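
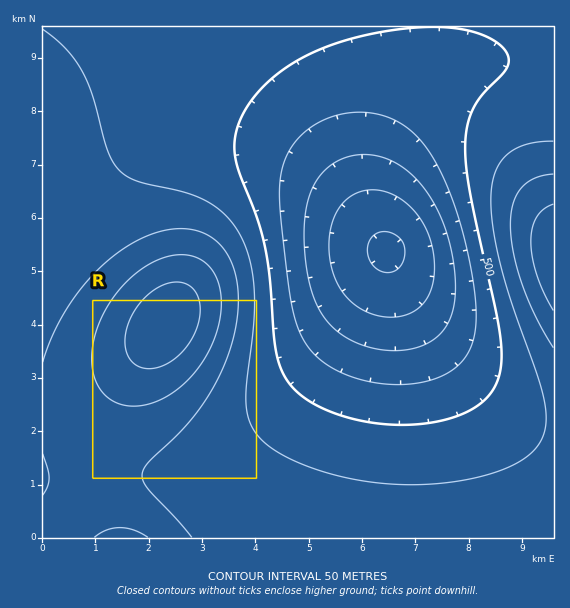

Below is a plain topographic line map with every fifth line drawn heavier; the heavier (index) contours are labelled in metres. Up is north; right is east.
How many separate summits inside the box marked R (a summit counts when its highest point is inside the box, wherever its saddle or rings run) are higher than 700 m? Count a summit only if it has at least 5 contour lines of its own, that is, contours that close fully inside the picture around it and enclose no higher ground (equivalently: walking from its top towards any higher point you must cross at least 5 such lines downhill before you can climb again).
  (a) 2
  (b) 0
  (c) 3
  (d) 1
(b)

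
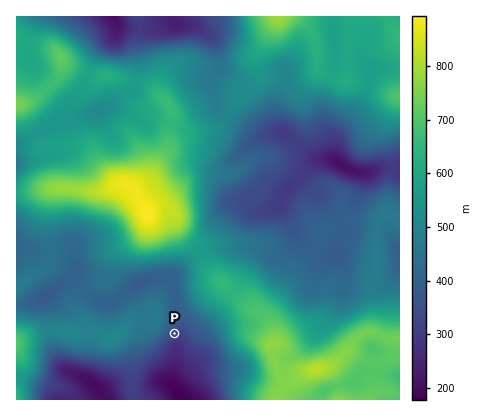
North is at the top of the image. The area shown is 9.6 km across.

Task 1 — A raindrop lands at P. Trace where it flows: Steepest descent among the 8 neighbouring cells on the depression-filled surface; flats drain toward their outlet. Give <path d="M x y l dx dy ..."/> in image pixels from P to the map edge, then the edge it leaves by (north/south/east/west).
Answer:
<path d="M174 334l2 2 0 28-2 10 0 12 8 14"/>
exit: south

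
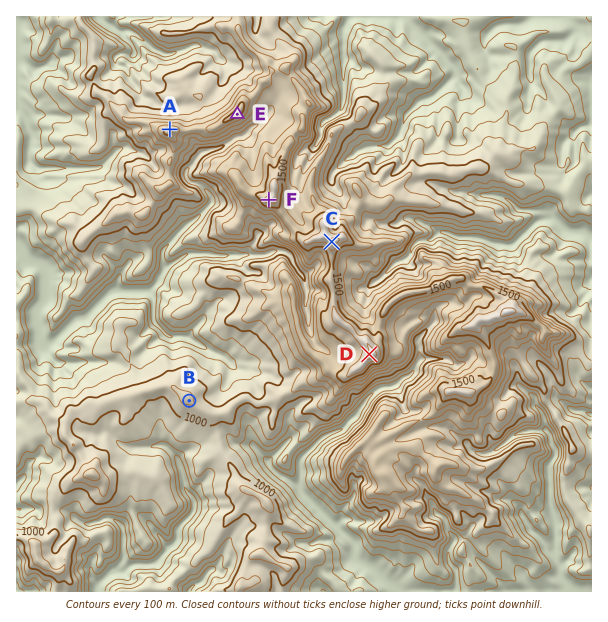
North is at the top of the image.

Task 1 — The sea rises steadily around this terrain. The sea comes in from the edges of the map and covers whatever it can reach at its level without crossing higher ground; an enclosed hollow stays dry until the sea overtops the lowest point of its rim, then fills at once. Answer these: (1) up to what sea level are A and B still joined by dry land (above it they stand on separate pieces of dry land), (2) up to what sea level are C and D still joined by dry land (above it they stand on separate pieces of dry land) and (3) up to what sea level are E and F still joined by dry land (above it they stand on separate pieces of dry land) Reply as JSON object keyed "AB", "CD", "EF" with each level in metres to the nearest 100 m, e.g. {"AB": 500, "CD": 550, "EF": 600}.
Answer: {"AB": 1000, "CD": 1500, "EF": 1300}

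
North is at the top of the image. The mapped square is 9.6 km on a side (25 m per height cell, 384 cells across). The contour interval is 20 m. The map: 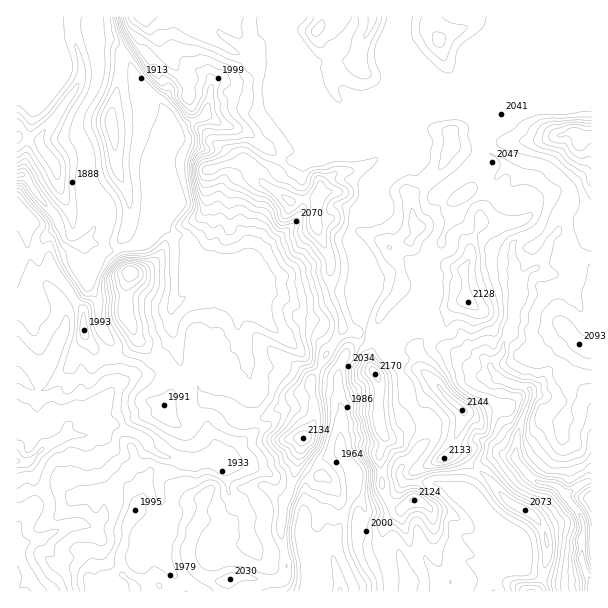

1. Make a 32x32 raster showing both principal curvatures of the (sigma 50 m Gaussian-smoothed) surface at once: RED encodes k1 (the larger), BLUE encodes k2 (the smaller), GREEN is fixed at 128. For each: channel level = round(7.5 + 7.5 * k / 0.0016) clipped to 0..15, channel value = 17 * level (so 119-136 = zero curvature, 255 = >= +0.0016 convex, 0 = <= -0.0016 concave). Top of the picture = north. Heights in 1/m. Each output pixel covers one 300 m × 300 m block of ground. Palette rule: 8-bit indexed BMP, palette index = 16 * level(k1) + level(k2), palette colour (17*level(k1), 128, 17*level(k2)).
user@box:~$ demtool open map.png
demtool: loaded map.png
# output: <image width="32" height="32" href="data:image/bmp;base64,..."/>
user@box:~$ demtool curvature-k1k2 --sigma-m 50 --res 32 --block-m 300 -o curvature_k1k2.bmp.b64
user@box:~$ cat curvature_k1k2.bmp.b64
<image width="32" height="32" href="data:image/bmp;base64,Qk02CAAAAAAAADYEAAAoAAAAIAAAACAAAAABAAgAAAAAAAAEAAATCwAAEwsAAAABAAAAAAAAAIAAABGAAAAigAAAM4AAAESAAABVgAAAZoAAAHeAAACIgAAAmYAAAKqAAAC7gAAAzIAAAN2AAADugAAA/4AAAACAEQARgBEAIoARADOAEQBEgBEAVYARAGaAEQB3gBEAiIARAJmAEQCqgBEAu4ARAMyAEQDdgBEA7oARAP+AEQAAgCIAEYAiACKAIgAzgCIARIAiAFWAIgBmgCIAd4AiAIiAIgCZgCIAqoAiALuAIgDMgCIA3YAiAO6AIgD/gCIAAIAzABGAMwAigDMAM4AzAESAMwBVgDMAZoAzAHeAMwCIgDMAmYAzAKqAMwC7gDMAzIAzAN2AMwDugDMA/4AzAACARAARgEQAIoBEADOARABEgEQAVYBEAGaARAB3gEQAiIBEAJmARACqgEQAu4BEAMyARADdgEQA7oBEAP+ARAAAgFUAEYBVACKAVQAzgFUARIBVAFWAVQBmgFUAd4BVAIiAVQCZgFUAqoBVALuAVQDMgFUA3YBVAO6AVQD/gFUAAIBmABGAZgAigGYAM4BmAESAZgBVgGYAZoBmAHeAZgCIgGYAmYBmAKqAZgC7gGYAzIBmAN2AZgDugGYA/4BmAACAdwARgHcAIoB3ADOAdwBEgHcAVYB3AGaAdwB3gHcAiIB3AJmAdwCqgHcAu4B3AMyAdwDdgHcA7oB3AP+AdwAAgIgAEYCIACKAiAAzgIgARICIAFWAiABmgIgAd4CIAIiAiACZgIgAqoCIALuAiADMgIgA3YCIAO6AiAD/gIgAAICZABGAmQAigJkAM4CZAESAmQBVgJkAZoCZAHeAmQCIgJkAmYCZAKqAmQC7gJkAzICZAN2AmQDugJkA/4CZAACAqgARgKoAIoCqADOAqgBEgKoAVYCqAGaAqgB3gKoAiICqAJmAqgCqgKoAu4CqAMyAqgDdgKoA7oCqAP+AqgAAgLsAEYC7ACKAuwAzgLsARIC7AFWAuwBmgLsAd4C7AIiAuwCZgLsAqoC7ALuAuwDMgLsA3YC7AO6AuwD/gLsAAIDMABGAzAAigMwAM4DMAESAzABVgMwAZoDMAHeAzACIgMwAmYDMAKqAzAC7gMwAzIDMAN2AzADugMwA/4DMAACA3QARgN0AIoDdADOA3QBEgN0AVYDdAGaA3QB3gN0AiIDdAJmA3QCqgN0Au4DdAMyA3QDdgN0A7oDdAP+A3QAAgO4AEYDuACKA7gAzgO4ARIDuAFWA7gBmgO4Ad4DuAIiA7gCZgO4AqoDuALuA7gDMgO4A3YDuAO6A7gD/gO4AAID/ABGA/wAigP8AM4D/AESA/wBVgP8AZoD/AHeA/wCIgP8AmYD/AKqA/wC7gP8AzID/AN2A/wDugP8A/4D/AJaGdaeol7eml4Wlx6bG1bSGpYV1x4WnhpiHhcXl5ZaxhaiWpoa2dYaFx4aFlXSl1IaFhae3haaWd4eGhXT3paCEpaiYhrWWd4XHdneHdtWihoWml6eklKaGhod3dPimsJamg4WFpqeGdqemhoaG94CXhbWkxcWC1oSXhnSE98eghnanhpaFyJaGhraWhYbmoYaGs4HV99T3tYWD5vi3tMCXhqiol4anloamyaS2prbjhbeTofax5ZF0dObWhbOQ5KaWmId2l4enpZamg4WVg/WjuIRw9ZDhgYPF54WAsseSoZOoh4eGtpSThIR1dnWE96GDgeX2gqP558WDgKaXqKWnpYOVhZWzc5eohoaFo/f5+oCCpPfHg4Tmo5SQtpe4lIeHhoaXhLaouJeFl7i1gqX3koHH54WFZNbXpMTAqJiVh5eWhnWFqKiYhqenhnWmlfeBgsfWdJWl98Wl6aC1l4anpqeWl3SFhpeGh4eHdpW2+HGjtfdylvhydISQkKWXhpWFppanhnWWp5WHh4aGhrTzoqH5w5PXpYSWgci4lpeHhZeEtsaTx7aFloiXhZi3caX3cON0lraEhYWktJeHh7eWl3P2kZP3hoSol5iFtoOFpqTWpYaGlqaVpraAp5eohpeYhPaQ2Nd2dJeHh4Z1lqeVtqWF13Z3labIyZGXmJeFh4ek45DGxYWEhYeHd4d2dnbXdYelx4Z1uLeXg5WXhpeXlveBkPn7toKnhod3d3WFl+iFd3W3hoW3p4aEpZaGh5a2tIWEwOTzopeGhnZ2hZWF94R2ppWWlabXhYSnlZeGp7SilYW1knLDlZanhnWEt8a1dKa4tqZ0lsWGgqWlhpin95CnhoXHhpPnt5aFdOWQ+LeThnaVyJWFp6e3tqSWh/iA1ZZ2dMeGdmD2lnWFtfX1k5OGdqaVhpalhneXlJeW0JP4dIW2toaGgPeFptfmhNbXxHWWuKaFhqeGh5aFdqaAt9iEhOiGdoaw/Nant5Z0s8TGpoaFdreGhpeFhnaFpbTnloVz93aHhoHBxcmDlZd2hnWFp4d2l6iWlZemlpW31eaEhJXohoeGcviEgaW3hoeHh4eGl5anuIWXl6bo9/ekg/aCptiGh3HzkKWnuIZ3h4eHd3d3hoWVhoeGlZOCg4Z11cRy53aCofmhp4endneHl4aGh4d3h4eHd4eHd4eGd4d09oHWctO0x5OEhrd2d4aXhriWh3eGl4d3h3eHh4eHd3XWg8aQ57eFhZa2uIZ3hZanpnZ3hreGd3eHh3eHh4eHhcZ1keSmhoa3t5amhoW3hoXHdYaWyYZ2h3eHh4eHd3eWloWh+reWp4eHl4aHlcaXhceVhaeWlqeGh4eHh4c="/>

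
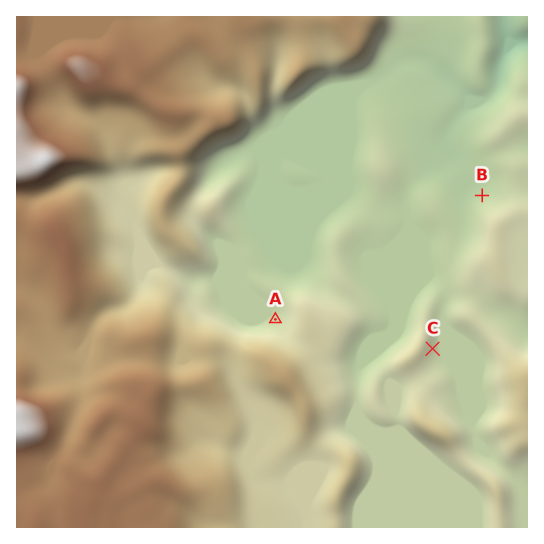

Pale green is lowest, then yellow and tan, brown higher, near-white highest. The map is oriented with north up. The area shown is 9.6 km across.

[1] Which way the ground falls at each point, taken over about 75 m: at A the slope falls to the NW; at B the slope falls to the NW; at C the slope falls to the E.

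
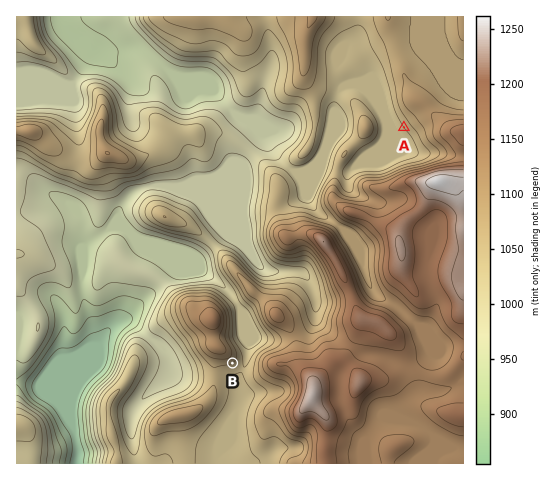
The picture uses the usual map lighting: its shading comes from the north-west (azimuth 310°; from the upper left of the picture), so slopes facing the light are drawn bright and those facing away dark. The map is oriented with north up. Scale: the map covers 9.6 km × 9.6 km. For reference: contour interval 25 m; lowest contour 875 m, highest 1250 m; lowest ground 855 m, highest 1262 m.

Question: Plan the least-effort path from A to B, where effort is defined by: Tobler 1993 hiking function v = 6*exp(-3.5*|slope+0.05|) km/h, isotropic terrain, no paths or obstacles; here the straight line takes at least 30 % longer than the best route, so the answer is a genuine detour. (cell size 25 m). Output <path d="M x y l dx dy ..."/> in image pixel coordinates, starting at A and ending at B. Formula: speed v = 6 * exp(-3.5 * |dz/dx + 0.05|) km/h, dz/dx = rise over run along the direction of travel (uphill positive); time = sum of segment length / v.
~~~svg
<path d="M404 127l-1 2-46 23-14 14-9 5-15 15-4 2-16 8-6 6-14 7-10 11-6 11 0 15 11 24 0 6-3 7-9 9-5 9 0 27-2 4-11 21-9 9-3 1"/>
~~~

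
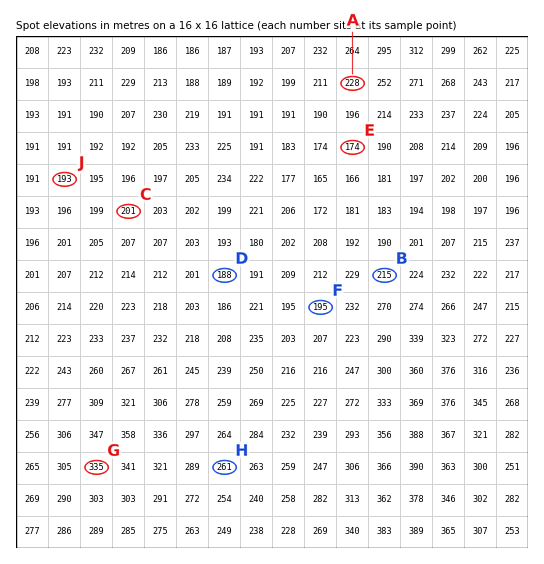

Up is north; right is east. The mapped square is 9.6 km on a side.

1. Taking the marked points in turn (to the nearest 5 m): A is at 230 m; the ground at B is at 215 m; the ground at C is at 200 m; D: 190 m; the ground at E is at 175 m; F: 195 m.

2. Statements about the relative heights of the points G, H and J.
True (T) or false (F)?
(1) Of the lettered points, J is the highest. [F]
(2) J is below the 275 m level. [T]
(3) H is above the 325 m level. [F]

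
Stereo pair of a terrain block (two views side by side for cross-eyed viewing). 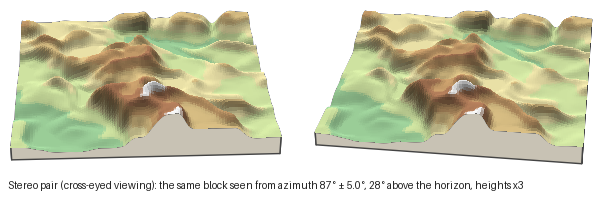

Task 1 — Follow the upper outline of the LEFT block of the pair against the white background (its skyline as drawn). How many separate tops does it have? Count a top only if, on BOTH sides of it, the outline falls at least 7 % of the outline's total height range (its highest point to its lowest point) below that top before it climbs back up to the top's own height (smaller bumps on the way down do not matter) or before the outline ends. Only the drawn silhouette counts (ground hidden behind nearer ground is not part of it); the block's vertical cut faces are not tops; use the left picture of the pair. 2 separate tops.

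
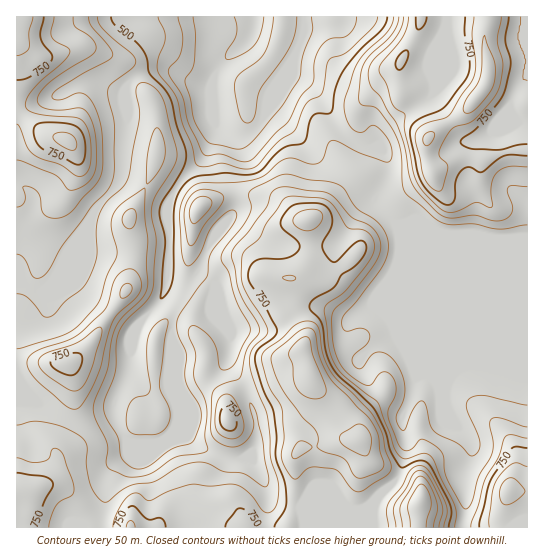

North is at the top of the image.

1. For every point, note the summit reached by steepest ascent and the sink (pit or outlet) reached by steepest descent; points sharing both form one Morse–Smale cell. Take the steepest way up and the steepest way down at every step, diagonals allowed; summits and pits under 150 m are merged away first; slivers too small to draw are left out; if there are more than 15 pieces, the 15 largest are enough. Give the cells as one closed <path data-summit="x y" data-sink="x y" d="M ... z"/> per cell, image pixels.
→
<path data-summit="421 499" data-sink="254 17" d="M339 16l-84 0-6 22-7 9-21 16-11 24-5 0-35-18-7-1-20 4-8 4-7 7-3 6 3 29-5 31 0 21-4 13-20 22-12 21-16 20-12 27-14 16-8 2-12-7-9 1 1 243 250-1 0-38-14-28-6-4 5-4 4-12-1-27-12-29-15-20 3-30-18-41 2-9-18-14 14-29 18-23 10 2 28 19 24 7 30 1 10-3 8-5-4 11 0 14 2 5 10 10 24 17 8-4 16-22 5-20-1-21-24-28 0-4 9-15 4-13 0-8-5-12-6-3-11 0-8-3-12-8-11-14-18-29-12-12-8-4-6 0-14 20 24-56 3-14 33-2 3-4z"/><path data-summit="310 377" data-sink="254 17" d="M233 219l-4 0-14 16-18 38 18 12-2 9 18 41-3 30 15 20 12 29 1 27-4 12-5 4 6 4 14 28 0 38 106 1 2-27 20-19 8-17 4-20-4-16 0-14 2-5-23-14-9-9-14-25 12-14 25-13 0-66-17 24-8 4-24-17-10-10-2-5 0-14 3-10-17 7-36-3-23-8z"/><path data-summit="486 83" data-sink="254 17" d="M527 16l-186 0-4 9-32 2-4 14-20 49 10-13 6 0 8 4 12 12 18 29 11 14 12 8 8 3 11 0 6 3 5 12 0 8-4 13-9 15 0 4 20 22 15-3 35 14 30 0 12 4 40-2z"/><path data-summit="17 17" data-sink="254 17" d="M254 16l-238 1 1 267 8 0 12 7 8-2 14-16 12-27 16-20 12-21 20-22 4-13 0-21 5-31 0-16-3-8 3-11 7-7 8-4 20-4 7 1 35 18 5 0 11-24 21-16 7-9 4-9z"/><path data-summit="509 490" data-sink="254 17" d="M410 221l-14 4 4 13 0 13-4 14 0 17 40 96 9 28 10 17 13 14 4 8-1 12-8 16 0 13 2 8 0 20-2 13 64 1 1-290-41 1-12-4-30 0z"/><path data-summit="421 499" data-sink="254 17" d="M397 283l-1 52-25 13-12 14 14 25 9 9 23 14-2 5 0 14 4 16-4 20-8 17-20 19-2 26 89 1 3-14-2-41 8-16 1-12-4-8-13-14-10-17-9-28z"/>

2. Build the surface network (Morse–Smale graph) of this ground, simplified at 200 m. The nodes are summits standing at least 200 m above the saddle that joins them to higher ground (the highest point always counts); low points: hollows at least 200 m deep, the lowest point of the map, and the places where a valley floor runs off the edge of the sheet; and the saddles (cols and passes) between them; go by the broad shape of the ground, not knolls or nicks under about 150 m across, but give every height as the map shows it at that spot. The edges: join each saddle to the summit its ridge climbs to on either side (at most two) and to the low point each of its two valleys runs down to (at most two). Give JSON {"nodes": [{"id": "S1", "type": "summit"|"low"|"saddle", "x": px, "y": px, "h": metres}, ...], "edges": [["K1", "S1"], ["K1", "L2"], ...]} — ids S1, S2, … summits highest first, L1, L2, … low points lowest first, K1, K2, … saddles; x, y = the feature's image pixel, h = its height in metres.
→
{"nodes": [
{"id": "S1", "type": "summit", "x": 421, "y": 501, "h": 997},
{"id": "S2", "type": "summit", "x": 486, "y": 82, "h": 878},
{"id": "S3", "type": "summit", "x": 19, "y": 18, "h": 815},
{"id": "L1", "type": "low", "x": 254, "y": 17, "h": 279},
{"id": "K1", "type": "saddle", "x": 389, "y": 215, "h": 580},
{"id": "K2", "type": "saddle", "x": 106, "y": 197, "h": 548}],
"edges": [["K1", "S1"], ["K1", "S2"], ["K1", "L1"], ["K2", "S1"], ["K2", "S3"], ["K2", "L1"]]}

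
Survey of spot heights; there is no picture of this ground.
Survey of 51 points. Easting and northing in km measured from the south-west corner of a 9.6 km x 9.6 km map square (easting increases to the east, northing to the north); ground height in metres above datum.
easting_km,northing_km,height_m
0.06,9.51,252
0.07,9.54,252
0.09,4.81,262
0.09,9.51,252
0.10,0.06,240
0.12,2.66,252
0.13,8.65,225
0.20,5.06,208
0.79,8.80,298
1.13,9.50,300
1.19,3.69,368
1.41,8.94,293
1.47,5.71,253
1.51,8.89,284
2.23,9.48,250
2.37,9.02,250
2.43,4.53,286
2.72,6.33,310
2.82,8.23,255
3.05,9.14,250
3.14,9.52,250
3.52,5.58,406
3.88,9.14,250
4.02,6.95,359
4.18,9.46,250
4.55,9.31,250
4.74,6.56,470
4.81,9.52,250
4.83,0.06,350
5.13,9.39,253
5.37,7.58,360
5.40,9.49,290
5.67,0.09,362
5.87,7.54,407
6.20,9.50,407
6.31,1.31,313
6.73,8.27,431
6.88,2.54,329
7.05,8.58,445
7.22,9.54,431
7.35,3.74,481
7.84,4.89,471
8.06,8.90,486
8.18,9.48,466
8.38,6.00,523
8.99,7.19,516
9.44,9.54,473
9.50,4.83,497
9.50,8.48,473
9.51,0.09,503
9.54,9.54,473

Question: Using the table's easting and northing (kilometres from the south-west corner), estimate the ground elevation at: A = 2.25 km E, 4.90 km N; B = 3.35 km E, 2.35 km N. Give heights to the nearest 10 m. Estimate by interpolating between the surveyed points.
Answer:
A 250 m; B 310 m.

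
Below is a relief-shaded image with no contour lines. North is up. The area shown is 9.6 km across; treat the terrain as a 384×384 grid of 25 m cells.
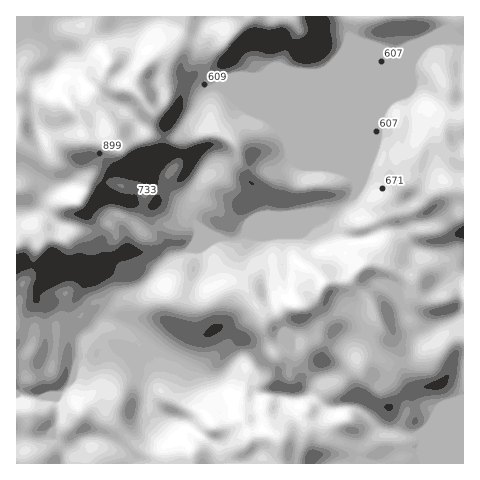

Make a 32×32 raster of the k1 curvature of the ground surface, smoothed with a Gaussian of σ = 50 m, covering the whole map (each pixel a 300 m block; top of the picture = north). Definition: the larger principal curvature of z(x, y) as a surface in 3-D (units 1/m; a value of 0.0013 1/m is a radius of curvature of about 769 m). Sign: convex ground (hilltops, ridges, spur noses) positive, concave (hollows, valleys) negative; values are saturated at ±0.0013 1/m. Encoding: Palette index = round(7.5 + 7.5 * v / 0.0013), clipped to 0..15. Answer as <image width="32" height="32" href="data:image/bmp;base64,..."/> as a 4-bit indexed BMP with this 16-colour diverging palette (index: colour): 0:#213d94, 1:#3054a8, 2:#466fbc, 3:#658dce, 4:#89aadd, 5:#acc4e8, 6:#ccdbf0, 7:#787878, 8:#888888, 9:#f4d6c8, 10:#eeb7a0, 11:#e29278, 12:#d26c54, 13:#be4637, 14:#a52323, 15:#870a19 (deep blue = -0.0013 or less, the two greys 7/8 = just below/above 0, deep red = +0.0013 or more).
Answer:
<image width="32" height="32" href="data:image/bmp;base64,Qk12AgAAAAAAAHYAAAAoAAAAIAAAACAAAAABAAQAAAAAAAACAAATCwAAEwsAABAAAAAAAAAAlD0hAKhUMAC8b0YAzo1lAN2qiQDoxKwA8NvMAHh4eACIiIgAyNb0AKC37gB4kuIAVGzSADdGvgAjI6UAGQqHAKqYmpiKu+qZp7q3eIiIiIh5h5mJyIrbidrcupiKqYh4iYupnIeHferM3Km7yHiYiMy525t4d72buoi4jaipuHeJiLqcmL2oeamHqZp7yod4m5l4moiod2e7q5erzZqYqZqpiIiIiHh3qdyGecmJq7iamXmIiHd4hmr5maq4iZrImoiJiIiIiYduuIyoiKuYu5mIeIiIiKp4rpdsmInod4ioeIeIiau7qq27rKmMt4iHmYiHiJvMu7q8nu+Hnpic7Jt3iHeIqneruYef29mIupmMd5lomImHmoiXr//4rtp2ranamZd5iKhnmcmG79l5ie3vuZy6iYeIeIiGh4qoeHmqqrm+mKuYiYeIeHiomKu7eYjOyHq4iKl3iId5q6mWfYiv+0ePl4mZh4iHeXmom5uoeM+rvXZ5mYjMzMp3q5rLiId9iMl6iZrNyYmYh5qYqImpiq6oWZd76Hd4iIiaqJm7m83P/M7Yf8mHd4eHiqmo13nKq4zKvv2piHiIh4uKuMeK2Ml86HiYeIiIiIibiqqZvsmXn+t2mHeIiIiIiXmou7ysnPucZoh3iIiIiId3ypdobMrImneHiIiIiIiHeciJd2r7rpqZqIh4mYiIiImoeIeKymq7mexYaPyYh4iImIiKqYd3momvyrv+p4iYiIiIiHmHd3i3aP7u+ImszMuZ"/>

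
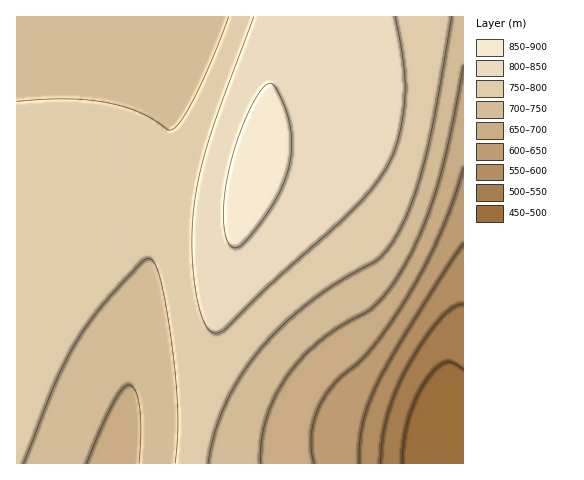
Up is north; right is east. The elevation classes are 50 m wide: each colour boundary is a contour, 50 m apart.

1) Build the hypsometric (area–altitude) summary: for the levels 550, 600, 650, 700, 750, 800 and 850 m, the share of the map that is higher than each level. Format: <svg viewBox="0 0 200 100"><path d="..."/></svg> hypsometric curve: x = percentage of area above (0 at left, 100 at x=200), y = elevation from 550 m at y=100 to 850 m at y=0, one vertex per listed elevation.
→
<svg viewBox="0 0 200 100"><path d="M191 100l-5-17-9-16-14-17-51-17-67-16-38-17"/></svg>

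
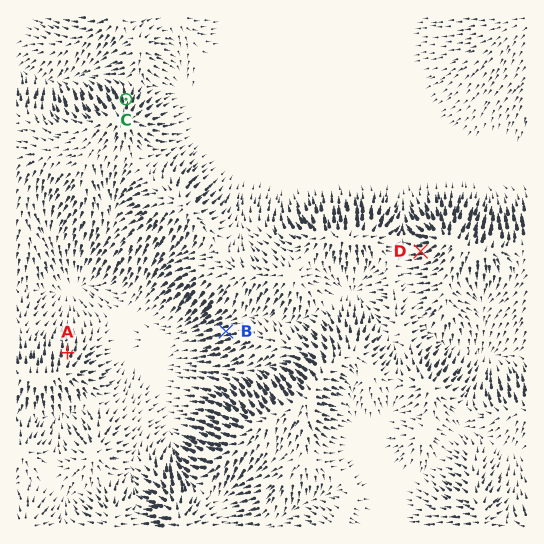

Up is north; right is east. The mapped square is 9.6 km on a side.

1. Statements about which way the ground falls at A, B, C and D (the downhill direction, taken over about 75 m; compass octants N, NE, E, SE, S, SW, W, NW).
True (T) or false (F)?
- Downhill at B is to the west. T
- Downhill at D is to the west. T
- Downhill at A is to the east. F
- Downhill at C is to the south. F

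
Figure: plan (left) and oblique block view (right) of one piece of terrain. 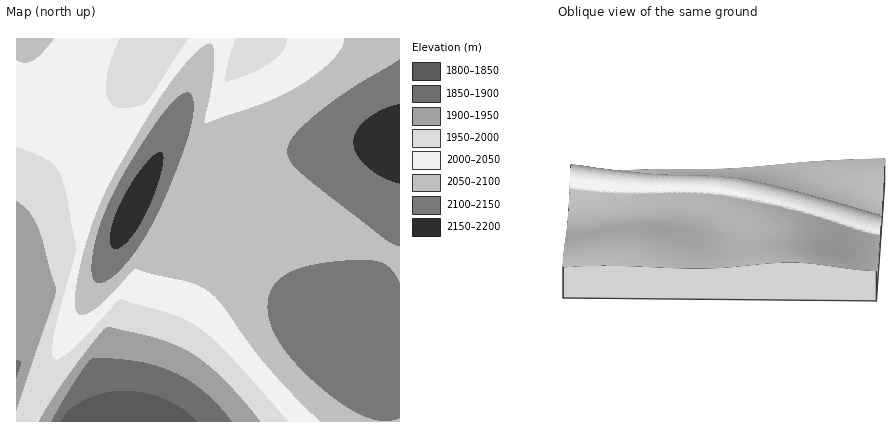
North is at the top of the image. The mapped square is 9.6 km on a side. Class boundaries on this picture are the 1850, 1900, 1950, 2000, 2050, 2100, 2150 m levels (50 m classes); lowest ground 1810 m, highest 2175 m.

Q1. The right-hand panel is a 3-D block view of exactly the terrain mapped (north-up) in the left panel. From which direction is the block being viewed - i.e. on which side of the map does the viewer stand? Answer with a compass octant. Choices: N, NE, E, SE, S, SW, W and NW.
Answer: E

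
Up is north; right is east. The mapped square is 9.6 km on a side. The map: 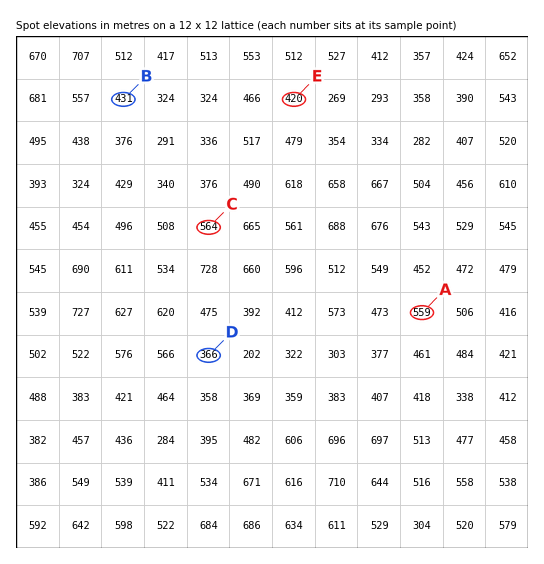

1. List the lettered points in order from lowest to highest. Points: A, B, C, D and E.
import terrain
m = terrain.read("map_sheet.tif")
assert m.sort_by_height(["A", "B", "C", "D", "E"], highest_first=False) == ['D', 'E', 'B', 'A', 'C']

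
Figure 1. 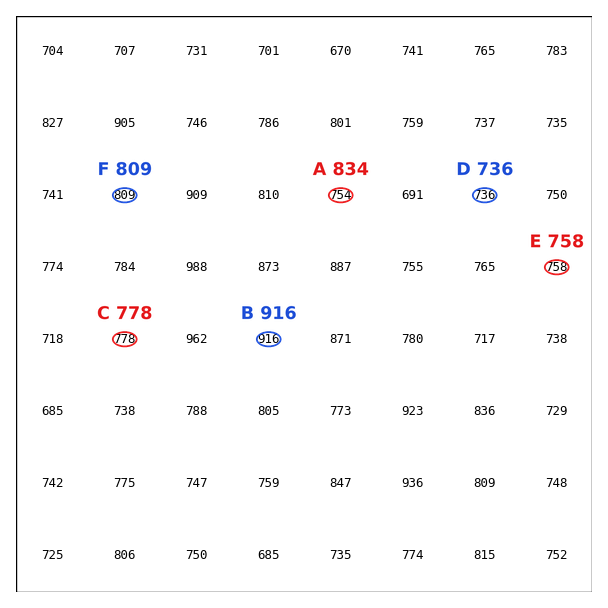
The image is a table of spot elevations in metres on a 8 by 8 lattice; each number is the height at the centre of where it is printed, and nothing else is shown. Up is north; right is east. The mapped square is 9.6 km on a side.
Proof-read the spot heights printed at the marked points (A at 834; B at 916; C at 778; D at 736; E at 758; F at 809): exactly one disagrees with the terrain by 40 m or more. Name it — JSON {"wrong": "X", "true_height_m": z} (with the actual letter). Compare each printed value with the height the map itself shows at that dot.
{"wrong": "A", "true_height_m": 754}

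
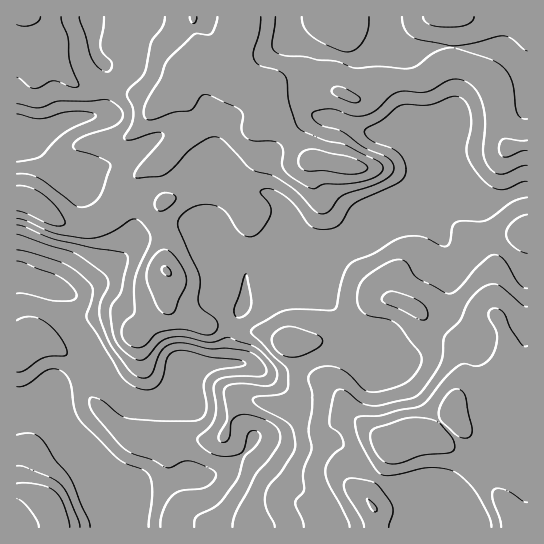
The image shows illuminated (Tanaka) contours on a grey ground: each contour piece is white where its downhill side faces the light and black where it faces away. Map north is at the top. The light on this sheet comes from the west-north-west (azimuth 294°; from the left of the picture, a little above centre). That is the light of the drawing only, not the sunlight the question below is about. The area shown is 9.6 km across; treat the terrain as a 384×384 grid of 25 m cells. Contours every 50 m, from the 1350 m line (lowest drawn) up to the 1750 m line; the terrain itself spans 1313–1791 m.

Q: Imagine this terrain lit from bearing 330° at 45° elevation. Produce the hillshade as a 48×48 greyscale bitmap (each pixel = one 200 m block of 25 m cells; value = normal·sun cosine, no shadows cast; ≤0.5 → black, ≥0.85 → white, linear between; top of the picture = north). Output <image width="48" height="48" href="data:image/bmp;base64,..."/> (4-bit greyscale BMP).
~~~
<image width="48" height="48" href="data:image/bmp;base64,Qk32BAAAAAAAAHYAAAAoAAAAMAAAADAAAAABAAQAAAAAAIAEAAATCwAAEwsAABAAAAAAAAAAAAAAABEREQAiIiIAMzMzAERERABVVVUAZmZmAHd3dwCIiIgAmZmZAKqqqgC7u7sAzMzMAN3d3QDu7u4A////AJmIh3iJmsy6q7u6qYiaqpiHVXmZmZmaqZmId4iZmszLu8zLqZmaqpiIdnmZmZmaqpmpd4mZmrzMzM3cuqqqqYiZiImZmYibuqvLh4mZiau7vM3dzLuqmZu6iIiJiIirurzLqImYiJmaqrzd3cy6mrzKdVZnd3iaqcu7qYmYZnd3iHis3dzLu7u5UyNEVomZmbqpmZmHVFZ2ZlV73d3Mu7qXZUNEV4mZmaqZmZh3d3d3eGRYvMzLq6mZl2ZmeIiZmaqZmYd4mqqqq7hWmrqqqZmrypiIiIiJmbqpmHeKvMzM3utlVniruYrO7cupmIiZmaqpmYiau8zMzdt0RFeby5re//7KmIiZmZmZqpqqqZmqu8uHeaqqvLvO///sqYiZmWeJqqqphlaJq7zLzdy6q8u83u/+ypiJmTRomqqpZDR5rO/+7+y6q7qqvM3v7KqZmTM1eZqoZDNom9/+7Kqru7qZqrze7Lu5mWQ0aJmHZDJGd4mZl1Z5qqqpmaq83Lu6mZhleJl2UxACIRIiNVVXiZqqmZmau7u6qaqYiYiIdSAAAAJEWKmIiJmamYiJq6qqmaqqmIibuWIANESKrN27qpmIiIiJq6mZmaqqmZqsy5ZVeYec3d3Lu6l1VniJq6qZmbu6q8zMyph2iZiLzMy7u6mGZomZvLu6msy6q83dyph1aId5qqqqqqqqmaqqvNzLqrupmJvNy5hlV4d4qqqqqrzMuqu7vd3Kqph3d3ib3bl2aIh4qqqqqrzdypqqvN3KmWZVVmd5ztuYiZiImqqZmrze7Kmaq8y6mERERFZ4re65mZiHeJmZmavN3bqaqru6h0MhESNGit25mZmHZ4mYiJqrzMqqqqu6hzIAEjI0aKqZmZmHZniHZ3iau7uqqqu7qhEjaJdUV4d3iJiYdniHVWeZqqqqqrvM3SRom8yXZ4dUZ4iZl3iHVEZ4mqqqqqu83omqqry5eJl1VniZmYd2ZDNFeJmaqqqavLu6qqu6iJqYd4iYiHVWZSAANXiZmZmHidy6qpq7qHiJmZmHZVVVVCAAAmiZmZhkRe26mZmryoZniZiHZnd2VWZUNGiZmZh0It3KiIiIrLllZ4iIiZu6mru7qIiZmZmXQ8zMuYiHebyWVniHZ5vMzczNy5mZmru6h5q83cy7hnq4ZWiHZXm83cuqqpmZmry7u3Z5zd7uyEWJdmial3iru6hmeJmZmru6u0Q0aJq8y3RHiHiaqXeJiHUyNnd4iaupmTMzMzV4q7hmeHd4mYeIZVVDI1VWeJqYiGVUQ0V5q8uod3d3iXaJl4mXQ0QzVomYiIdmZ4ib3cuqmIiJqpd6u7u6h3dkRXiYiId3eJmazduaqqqZq7mJu7u7uqqoZoqpmXh3iJmZq8ypqrqYm8upqqmqqqq7qaqpmYh3d4mZmry5mqqXeaqpmZiZmZmqqqqZmYiId4mZmry6maqmRomZiIeImZh3d3iJmYeIiImZmru6mZq4VYmZmIeImZhlRFZ4mXZniJmZqqu6mZq5VXmZmYiImZhkREVomQ=="/>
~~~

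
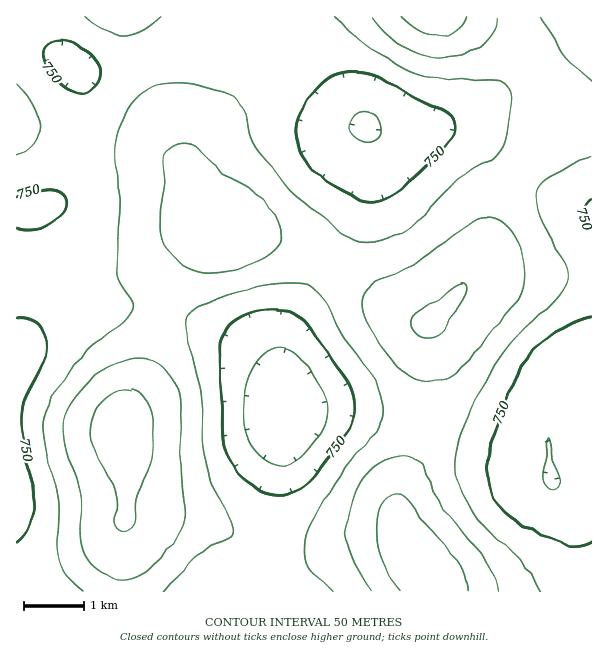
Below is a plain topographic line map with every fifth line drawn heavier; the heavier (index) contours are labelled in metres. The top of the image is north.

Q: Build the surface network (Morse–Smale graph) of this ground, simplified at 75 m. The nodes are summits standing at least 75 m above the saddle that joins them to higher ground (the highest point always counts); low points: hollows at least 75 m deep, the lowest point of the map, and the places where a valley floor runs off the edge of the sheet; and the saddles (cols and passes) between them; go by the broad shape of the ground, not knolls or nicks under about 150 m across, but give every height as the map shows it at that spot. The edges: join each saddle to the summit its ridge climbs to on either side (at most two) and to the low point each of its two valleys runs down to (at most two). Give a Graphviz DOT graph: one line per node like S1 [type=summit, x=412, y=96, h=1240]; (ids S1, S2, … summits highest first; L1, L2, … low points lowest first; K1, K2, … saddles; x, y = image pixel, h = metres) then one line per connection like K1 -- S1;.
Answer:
graph terrain {
  S1 [type=summit, x=425, y=572, h=935];
  S2 [type=summit, x=434, y=17, h=926];
  S3 [type=summit, x=123, y=429, h=923];
  S4 [type=summit, x=215, y=224, h=895];
  L1 [type=low, x=282, y=413, h=666];
  L2 [type=low, x=365, y=126, h=696];
  L3 [type=low, x=551, y=477, h=699];
  K1 [type=saddle, x=426, y=417, h=830];
  K2 [type=saddle, x=330, y=264, h=816];
  K3 [type=saddle, x=515, y=171, h=810];
  K4 [type=saddle, x=168, y=309, h=806];
  K5 [type=saddle, x=269, y=555, h=790];
  K1 -- S1;
  K1 -- L1;
  K1 -- L3;
  K2 -- S1;
  K2 -- S4;
  K2 -- L1;
  K2 -- L2;
  K3 -- S1;
  K3 -- S2;
  K3 -- L2;
  K3 -- L3;
  K4 -- S3;
  K4 -- S4;
  K4 -- L1;
  K4 -- L2;
  K5 -- S1;
  K5 -- S3;
  K5 -- L1;
}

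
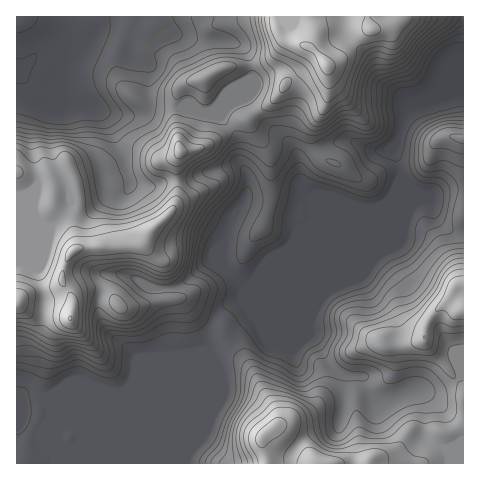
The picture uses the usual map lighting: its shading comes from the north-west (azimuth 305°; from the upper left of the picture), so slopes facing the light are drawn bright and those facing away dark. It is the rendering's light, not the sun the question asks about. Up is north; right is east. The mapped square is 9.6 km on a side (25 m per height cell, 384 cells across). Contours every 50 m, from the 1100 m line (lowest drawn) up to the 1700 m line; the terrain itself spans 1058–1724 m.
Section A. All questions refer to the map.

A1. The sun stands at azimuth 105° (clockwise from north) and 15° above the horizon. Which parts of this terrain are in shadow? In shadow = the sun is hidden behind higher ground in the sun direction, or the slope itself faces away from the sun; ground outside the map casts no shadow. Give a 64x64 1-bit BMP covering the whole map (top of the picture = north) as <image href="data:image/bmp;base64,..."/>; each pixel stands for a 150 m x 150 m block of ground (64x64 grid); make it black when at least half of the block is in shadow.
<image width="64" height="64" href="data:image/bmp;base64,Qk0+AgAAAAAAAD4AAAAoAAAAQAAAAEAAAAABAAEAAAAAAAACAAATCwAAEwsAAAIAAAAAAAAA////AAAAAAAAAAB54AAAAAAAAP/AAAAAAAAAf8ADAAAAAAD/wAMAAAAAAf/AAwQAAAAB/+AABgAAAAP/8AAGAAAAAf/4AAAAAAAB//gAAAAAAAB/8AAAAgAAAD/gAAAAAAAAH8BgAAAAAAAPwOAAAAAAAAeA4AAAAAAAAQDgAAAAAAAAAe4AAAAAAAAA/wAAAAAAAAD/gAAAAAAAAP/AAAAAAAAA/4BABgAAAAB+GMAOAAAAAH4Z4AwAAAAAPh/wAAAAAAAfH/gAAAAAAAI/+AAAAAAAAP/8HAAAAAAAf/wcAAAAAAB//hwAAAAAAD/+DgAAAAAAP/4OAAAAAAAP+A8AAAAAAAHwAgAAAAAAAIAAAAAAAAAAgAAAAAAAAACEAAH4AAAAAA4AAfwAAAAAHgAB/AAAAAAeAAD8AAAAAB4AABwAAAAABAAAAAAAAAAAAAAAAAAAAIAAAOAAAAABwAAA8AAAAAPAAAH2AAAAB+AAAf4AAAAH4AAA/gAAAAfgAAP+AAAAA/gAD/4AAAAD/AAP/AAAYAP8AAAMAABgAAAAAAwAMAAAAAAADAA4AAAAAAAcADgAAAAAAD4APCAAAAAAP4A4YAAAAAA/4ABgAAAAAB/4MAAAAAAAAGDwAAAAAAAAA/gAAAAAAAAD+AAAAAAAAAf4AAAAAAAAB/AAAAAAAAAP8AAAAA=="/>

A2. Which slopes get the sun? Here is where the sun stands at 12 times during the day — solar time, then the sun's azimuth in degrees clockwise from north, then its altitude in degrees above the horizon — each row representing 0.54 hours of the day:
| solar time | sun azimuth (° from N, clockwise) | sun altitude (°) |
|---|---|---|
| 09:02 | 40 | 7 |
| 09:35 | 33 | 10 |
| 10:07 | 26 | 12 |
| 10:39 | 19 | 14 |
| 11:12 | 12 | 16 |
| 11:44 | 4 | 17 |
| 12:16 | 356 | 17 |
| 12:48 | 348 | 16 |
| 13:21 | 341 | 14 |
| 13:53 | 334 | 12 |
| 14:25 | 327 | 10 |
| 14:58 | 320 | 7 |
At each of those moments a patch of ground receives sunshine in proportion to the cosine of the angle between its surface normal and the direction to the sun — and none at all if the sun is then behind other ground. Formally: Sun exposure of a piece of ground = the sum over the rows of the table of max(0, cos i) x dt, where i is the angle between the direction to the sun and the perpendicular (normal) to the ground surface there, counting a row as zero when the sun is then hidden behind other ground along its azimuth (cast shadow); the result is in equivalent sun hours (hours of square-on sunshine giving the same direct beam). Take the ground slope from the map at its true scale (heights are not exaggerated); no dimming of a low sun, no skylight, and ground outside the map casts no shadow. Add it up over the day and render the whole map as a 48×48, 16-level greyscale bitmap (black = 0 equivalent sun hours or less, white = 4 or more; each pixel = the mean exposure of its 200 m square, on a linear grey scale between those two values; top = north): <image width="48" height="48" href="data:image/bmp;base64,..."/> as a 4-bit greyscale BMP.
<image width="48" height="48" href="data:image/bmp;base64,Qk32BAAAAAAAAHYAAAAoAAAAMAAAADAAAAABAAQAAAAAAIAEAAATCwAAEwsAABAAAAAAAAAAAAAAABEREQAiIiIAMzMzAERERABVVVUAZmZmAHd3dwCIiIgAmZmZAKqqqgC7u7sAzMzMAN3d3QDu7u4A////AGZmVVVVVVVVVVeIZDNVVmZ6qHdlZmdmVXdlVVVVVVVVVVerdCJENHnP/by5h3d2VYZVVVVVVVVVVVV5dUVEM1m83bztp2ZkRWZVVlVVVVVVVVVXh3l1REd3iau7qGZmZUVVVVVVVFVVVVVXmqu4ZlZlZ5mJq6mal0REVVVERFVVVVVWm7u6qZl1Vndnm8updkRDM0NERFVVVVVVeaqb3uyGVmZWaJiHVUQyEBI0RFVVVVVVV3id//yYZmVERFVVViEQAAABJFVVVVVVVWi+7+y5dmVDIiIiNhAAAAAAE1REVVVVRXrd3LqHYyEBEAABRQAAAAAANTREVVVVRYzdyoZ3IAAAAAACVQAAAAADQRM0RVVURpvLqImmMQAAAAAEVQAAAAAlEAASMzRDRomGVXqoiFMkQyEkRAAAAAFSAAASIiIzVnhVVVZ4iHZ3d2VSEAASEBVAAAABERI1Z3ZVVVVVRYvKh3dBAAE0RFUwAAAAABI2d3VVVVVlV73tuZhBIRRVeGQxJEMhASM1d2VVVVVpq7u7q8t0VWVEV3U0Z5h1MzMzVlVVVVVZ3typq7y3VqhkNoZFiWIRNnZUVVVVVVVWnNypmJq5ZcunVohlUgAAAmmIdUVVVVVVVXmqmHiZl6h4dmMAAAAAAUiYZDRVVVVVVVaaqpiazFVXhBAAAAACMjVlQyNVVVVVVVVqzLmbzVVWdiEAAAE2dURERDIkVVVVVVVWm7qa3lVViph2ZVREVlQzREIRNVVVVVVVVomazVVVebu5h3YyNEMjRVQiRVVVVVVVVWaah1VVV4q7zbqEIiIiNGZVVVVVVVVVVWeZZFVURne97u7aQiISNFZlRFVVVVVVVWiHZVVVVmaKu7zMlkIQE0VlRFVERDNERFZmZ1VmZVZ3Z4mbunQQATRERERCEAADREREV0VWZVZmVWZXmZhkESMzQzIQAAEjRDEBNTRWZWdlVlMRNEVmVCIiIiEAADZkRBAAI2dnZXdlZlMQAAATVBEiIREBJGiGUyEAEomIZodmZlVVMAAAIQAiIRI1Znd4ZEMhIqqrq7qIhmeZZVMRAAEzMhIkVkI0VUQxEe7///y7p3m7ibymIAE0MQAAAAABRFZTI////+7tuqq6rLu6cxJDEAAAAAACNGm6q93cy8y6mZmJvbqYZDMQAREAAAJVVFnO/6mHd4h2VERWeHZVV3UQARMgABV2Q0abzXdmVVVDISRlVVQ0VXhRABNBAEZTIzRGeGZVVVQzJGh2UyIjRVWGESMyEkQhARI0RWZVVVVEaJmZhSEiJERXVDIiI0IAAAEzRGVVVVVWiamau6hiETQ1dTMiMzAAAAIzRFVVVWZmd3dnm93JZEMiMhI0UyAAABIiNFVVVWZ3ZlVWirve7adBAAFphkAAABEBI0RVVVVnZVVnmqmsynZSEjV4iEAAABAAASNFVVVWdlVVZ3ZVQzMzRndmdjEBIhAAACM0RERFZlVVVERDIjM0ZmZlVUVUQhAAAERFRERFZlZlVUVlVVRFVWZlVVZ2VDMyIg=="/>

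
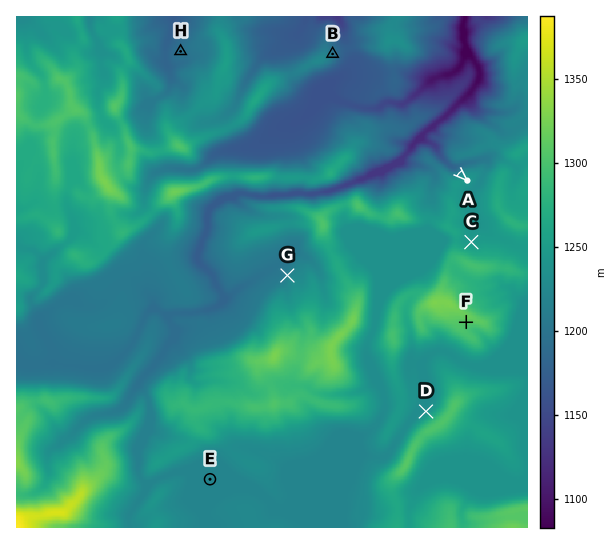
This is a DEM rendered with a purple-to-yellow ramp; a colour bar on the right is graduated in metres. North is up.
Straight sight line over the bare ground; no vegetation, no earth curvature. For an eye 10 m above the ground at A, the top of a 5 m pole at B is in view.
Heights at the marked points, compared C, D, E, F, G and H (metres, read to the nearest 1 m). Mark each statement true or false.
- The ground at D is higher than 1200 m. true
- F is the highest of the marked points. true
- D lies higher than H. true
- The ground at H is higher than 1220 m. false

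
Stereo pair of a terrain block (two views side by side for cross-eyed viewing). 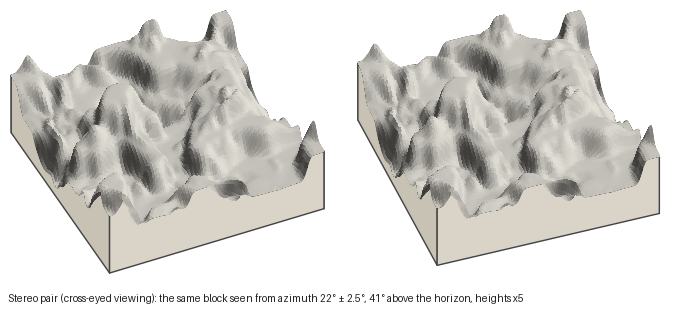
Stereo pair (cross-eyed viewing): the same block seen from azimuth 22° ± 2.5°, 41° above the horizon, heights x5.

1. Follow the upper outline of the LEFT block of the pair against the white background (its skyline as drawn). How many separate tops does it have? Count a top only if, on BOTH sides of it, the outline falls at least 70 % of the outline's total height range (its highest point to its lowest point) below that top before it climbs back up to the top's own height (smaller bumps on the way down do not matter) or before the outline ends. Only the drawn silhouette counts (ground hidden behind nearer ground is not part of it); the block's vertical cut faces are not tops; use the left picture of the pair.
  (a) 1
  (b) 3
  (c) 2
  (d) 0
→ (d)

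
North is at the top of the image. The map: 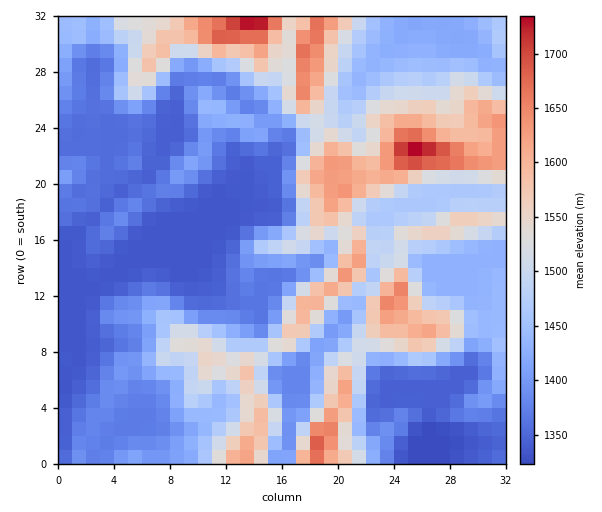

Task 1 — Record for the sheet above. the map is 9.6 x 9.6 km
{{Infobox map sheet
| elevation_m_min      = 1325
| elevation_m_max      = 1745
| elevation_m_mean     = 1450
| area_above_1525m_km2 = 22.2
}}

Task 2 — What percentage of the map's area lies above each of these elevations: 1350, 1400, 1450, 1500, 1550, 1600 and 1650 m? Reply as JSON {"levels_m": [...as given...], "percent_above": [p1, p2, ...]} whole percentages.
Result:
{"levels_m": [1350, 1400, 1450, 1500, 1550, 1600, 1650], "percent_above": [82, 59, 42, 29, 19, 10, 3]}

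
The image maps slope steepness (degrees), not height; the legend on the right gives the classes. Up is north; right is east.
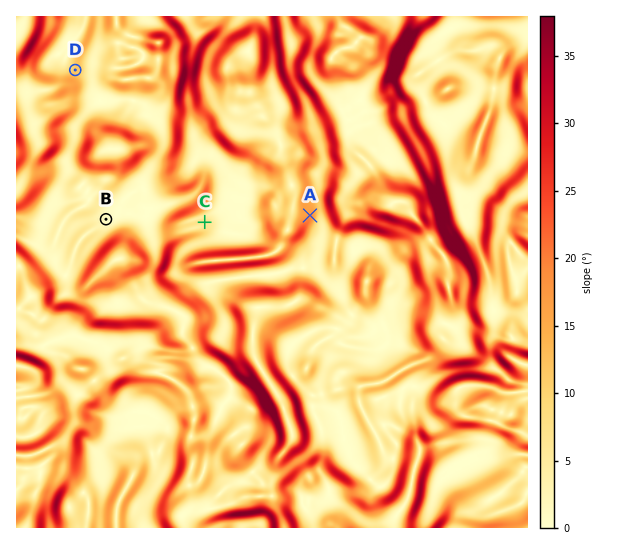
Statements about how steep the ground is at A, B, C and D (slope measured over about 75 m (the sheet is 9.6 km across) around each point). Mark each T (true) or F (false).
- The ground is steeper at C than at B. T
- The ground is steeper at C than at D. F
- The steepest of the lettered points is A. T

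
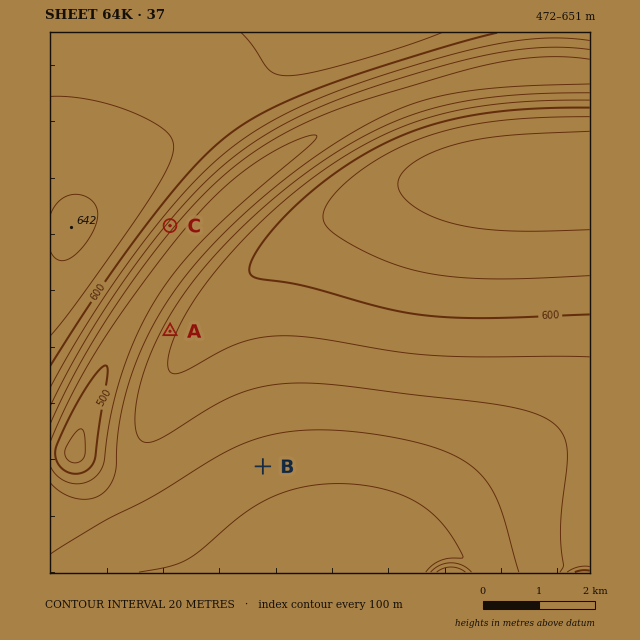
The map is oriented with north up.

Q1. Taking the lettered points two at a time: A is above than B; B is below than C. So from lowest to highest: B C A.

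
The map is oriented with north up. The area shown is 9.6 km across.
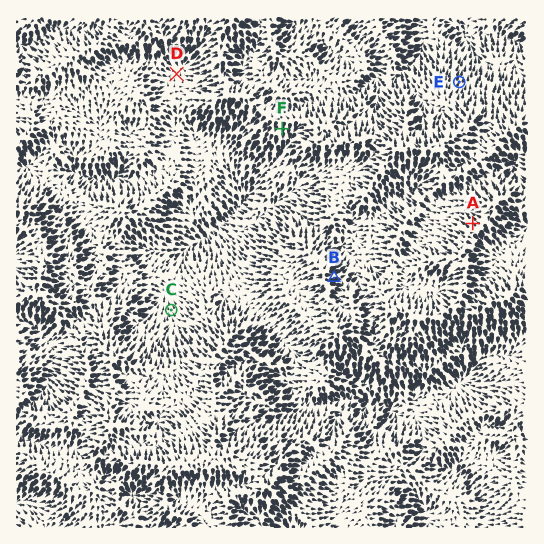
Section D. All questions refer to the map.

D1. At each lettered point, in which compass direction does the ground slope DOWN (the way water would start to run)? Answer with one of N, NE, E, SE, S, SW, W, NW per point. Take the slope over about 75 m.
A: NW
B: E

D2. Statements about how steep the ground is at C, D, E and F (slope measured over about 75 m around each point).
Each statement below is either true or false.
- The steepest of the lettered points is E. true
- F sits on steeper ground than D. true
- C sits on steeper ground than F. false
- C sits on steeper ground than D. true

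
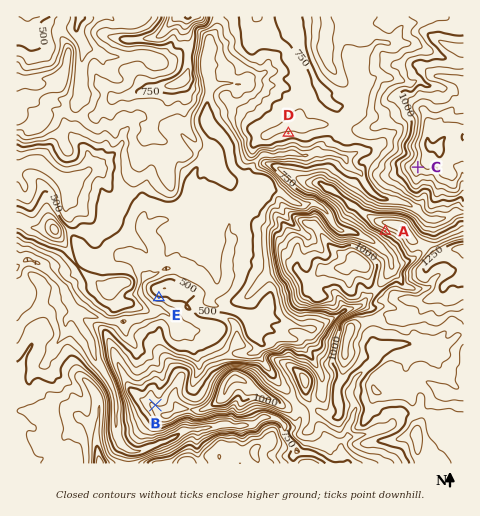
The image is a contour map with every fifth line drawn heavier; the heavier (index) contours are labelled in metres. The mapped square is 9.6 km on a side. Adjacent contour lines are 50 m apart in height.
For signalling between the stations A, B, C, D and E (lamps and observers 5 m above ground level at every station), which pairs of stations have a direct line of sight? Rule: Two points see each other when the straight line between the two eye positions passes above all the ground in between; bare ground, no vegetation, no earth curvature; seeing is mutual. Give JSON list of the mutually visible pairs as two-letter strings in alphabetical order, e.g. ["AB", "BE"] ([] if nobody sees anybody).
["BC", "BD", "BE", "CD"]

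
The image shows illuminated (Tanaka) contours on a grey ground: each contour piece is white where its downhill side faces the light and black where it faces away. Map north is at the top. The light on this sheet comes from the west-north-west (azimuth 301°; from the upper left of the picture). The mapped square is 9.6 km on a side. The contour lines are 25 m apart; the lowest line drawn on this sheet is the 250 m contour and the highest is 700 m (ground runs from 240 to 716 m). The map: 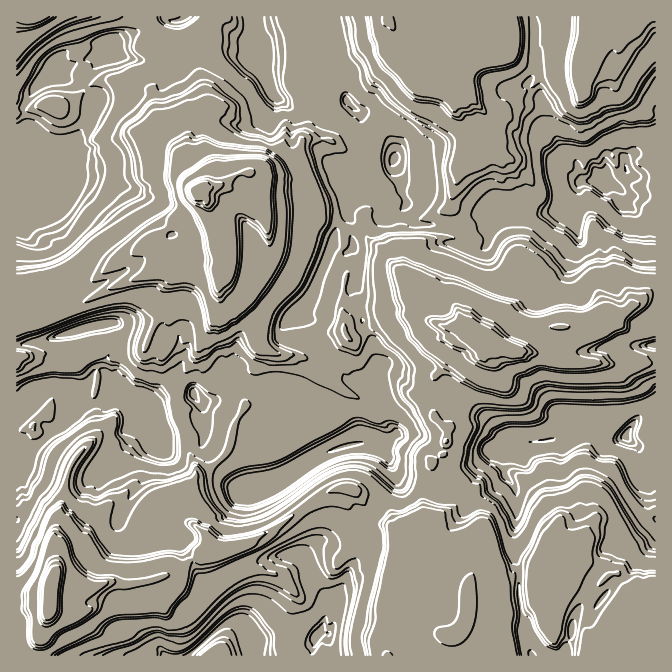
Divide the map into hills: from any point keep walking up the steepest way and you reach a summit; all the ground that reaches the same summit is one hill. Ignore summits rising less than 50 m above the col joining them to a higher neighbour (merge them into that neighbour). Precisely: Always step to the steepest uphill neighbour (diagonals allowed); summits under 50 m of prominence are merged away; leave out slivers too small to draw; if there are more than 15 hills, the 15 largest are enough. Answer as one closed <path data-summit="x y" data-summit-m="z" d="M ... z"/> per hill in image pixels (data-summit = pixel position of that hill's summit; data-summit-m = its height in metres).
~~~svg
<path data-summit="50 598" data-summit-m="716" d="M108 324l-16 2-24 7-2 2 2 15-9 17 0 13-2 3-20 3-13 17-8 4 0 248 173 1 31-28 9-5 10-2 10 11-1 15 4 9 78 0-2-19-7-5 5-18 18-30 5-14 10-16 7-7 3-23 12-12 3-14 12-15 0-8-10-22-6-5-10-5-12 0-16 5-13-26-7-8-24-10-16-23-5 0-10 5-15-2-20 2-5 2-12 11-11 4-4 0-6-9-5 2-15-2-10 4-17 16-10 0-4-11-5-4-20 5-2-2 2-27-4-3 0-5 4-10 6-9 0-10z"/><path data-summit="199 190" data-summit-m="715" d="M252 16l-67 0-2 2 1 5 7 10-7 12-14 14-8-1-30 1-24-8-9 7-9 13-14 7 7 4 11 15 2 6-10 24-12 13 0 12-19 16-21 10-18 12 0 153 19 0 57-17 16-2 6 14 0 10-6 9-4 10 0 5 4 3-2 27 2 2 20-5 5 4 4 11 10 0 17-16 10-4 6 2 14-2 6 9 4 0 11-4 12-11 5-2 8-2 27 2 10-5 5 0 16 23 24 10 7 8 13 26 16-5 20 1 16-9-8-18 2-10-2-5-12-13-14 0-6-3-15-16 2-5-13-11-16-5-15-10-10-1-3-3 0-10 2-5 22-20 5-8 21-57 14-20 0-25 8-7-2-6 7-15 7-9 11-1-9-1-6-6-5-18 2-15-13-9-11 10-13 3-7-5-25-3-19-15-12-25-2-16-5-1-6-4 1-10 7-7z"/><path data-summit="497 342" data-summit-m="638" d="M394 161l-3 11-9 9-12 7-8 0-8-4-6 6 0 25 3 5 2 30 5 10-2 28 5 15 2 24 10 15 1 13 5 10-3 5 2 10-4 10 14 15-2 12 2 6 6 9 0 3-10 8-13 0 9 5 6 5 8 17 8 9 30 10 22 2 14-8 26-32 4 0 14-8 43-4 16-12 6-13 22 0 6-3 12 0 15 15 7-8 17-10-1-214-25 2-15-10-8-2-5-5-7 0-15 4-11 19-5 6-9 3-10 0-13-7-14 4-14 0-6 1-13 15-17 5-8 0-15-5-28 0-11-17 0-7-5-10 0-12z"/><path data-summit="387 17" data-summit-m="589" d="M532 16l-203 1 2 15 8 11 2 12 10 12 0 13-5 20 9 9 19 5 9 6 11 30 0 15 7 13 0 12 5 10 0 7 11 17 28 0 15 5 8 0 17-5 13-15 6-1 14 0 14-4 13 7 10 0 9-3 5-6 10-19 7-3-7-5-1-10-17-15-5-10-12-10 0-20-3-12-13-13 8-13 0-9-3-6 1-35z"/><path data-summit="622 627" data-summit-m="562" d="M590 414l-13 0-6 13-16 12-43 4-8 7 0 25 9 8 5 17-5 47 1 11 5 10 0 36 7 23 2 20 4 9 123 0 1-139-7-12-1-22-10-13 1-20-14-14-8 3-13-3-10-9-1-10z"/><path data-summit="457 630" data-summit-m="591" d="M507 446l-9 5-4 0-13 14-5 10-9 9-13 7-12 0-28-7-12-5-8-7 2 11-12 15-3 14-12 12-3 23-7 7-10 16-5 14-18 30-5 18 7 5 4 19 199-1-12-51 0-36-5-10-1-11 5-47-5-17-9-8 0-25z"/><path data-summit="612 17" data-summit-m="558" d="M655 16l-122 1 1 5-1 35 3 6 0 9-8 13 13 13 3 12 0 20 12 10 5 10 17 15 1 10 8 6 15-2 5 5 8 2 13-14-4-12 5-4 5-3 11 3 11-3z"/><path data-summit="35 17" data-summit-m="558" d="M182 16l-165 0-1 92 4 1 14-21 14-14 10-6 0-8 7-7 13-5 22 0 5 3 5 0 2-8 8-2 14-8 13-4 18-11 12 3z"/><path data-summit="17 357" data-summit-m="469" d="M65 334l-30 9-19 2 1 61 11-8 9-12 20-3 2-3 0-13 9-17z"/><path data-summit="210 655" data-summit-m="396" d="M239 621l-10 2-9 5-31 27 61 1-2-9 1-15z"/>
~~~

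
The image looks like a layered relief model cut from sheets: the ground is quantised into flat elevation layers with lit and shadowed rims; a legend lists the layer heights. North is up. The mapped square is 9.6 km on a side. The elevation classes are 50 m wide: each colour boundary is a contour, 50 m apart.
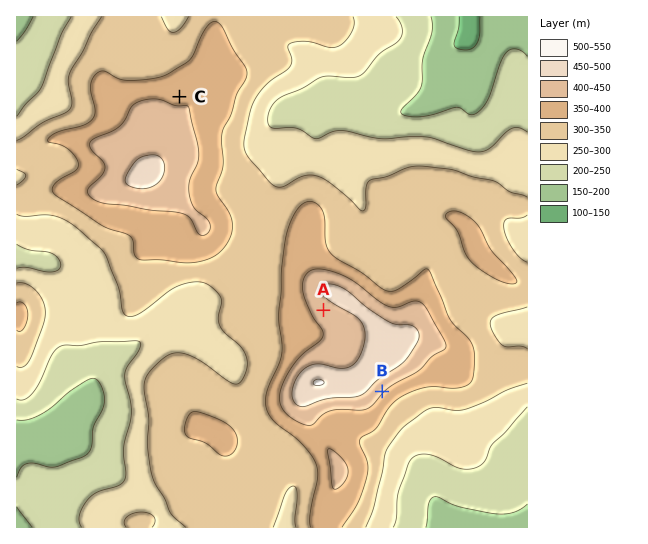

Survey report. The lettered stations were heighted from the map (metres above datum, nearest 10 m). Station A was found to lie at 420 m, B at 410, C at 390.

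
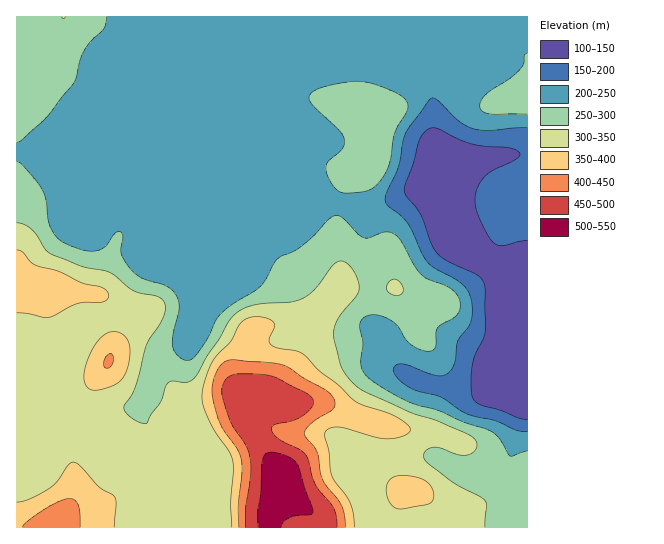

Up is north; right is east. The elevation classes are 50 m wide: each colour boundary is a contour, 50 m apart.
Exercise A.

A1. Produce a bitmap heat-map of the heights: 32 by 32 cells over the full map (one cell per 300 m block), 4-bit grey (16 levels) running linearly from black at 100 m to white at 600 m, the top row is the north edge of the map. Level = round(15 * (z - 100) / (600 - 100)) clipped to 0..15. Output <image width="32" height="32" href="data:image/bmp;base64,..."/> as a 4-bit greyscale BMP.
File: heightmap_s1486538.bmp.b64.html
<image width="32" height="32" href="data:image/bmp;base64,Qk12AgAAAAAAAHYAAAAoAAAAIAAAACAAAAABAAQAAAAAAAACAAATCwAAEwsAABAAAAAAAAAAAAAAABEREQAiIiIAMzMzAERERABVVVUAZmZmAHd3dwCIiIgAmZmZAKqqqgC7u7sAzMzMAN3d3QDu7u4A////AJmpmHZmZmi8zMuXd3d3dlWImZh2ZmZovMzLh3iId2ZVd4iHd2ZmaKzduXd4iHZlVXd4d3dmZmes3Kh3d3dlVVV3d3d2ZmZorMuod3d2ZmVVd3d3dmZmebu6l3d3d2dlRHd3d2ZmZ4q7qpiIiHdlRDJ3d3dmZnebu7upiHdVQyIRd3d3dmZnq7u7qYZUMzIREXd3iIZmZ5q7qYdlQzMzERFnd4mHVVWJmZh3ZUM0QyERZ2Z4h2VEaIh3dmVERUMhEXd3Z3dlRFeId3ZVRFVEMRGIh3d3dkRFd3d3ZVVVVTERmYiIdmVDNFVmZ3ZmZlUxEYmId2VEMzNEVWZ2ZmVDIRGHdmVUMzMzNFVWZVZUIRERdlVFVDMzMzREVVVVQhEREWZEREQzMzM0REVURDIREiJlQzREMzMzMzREREMhERIzZUMzMzMzMzMzRERDIRESM1RDMzMzMzMzM0RVUxEREiJUMzMzMzMzMzNFVVQhEREiRDMzNDMzMzM0RFVkIRERElRDNDMzMzMzMzRVZTESIiJVREREMzM0MzNEVmVCI0REVVREREMzRDM0RWZVQzRFVVVUREREM0RDNEVVVEMzRFVVVUQzMzM0RDM0REMzM0RFVVVEQzMzNEQzMzMzMzNERFVlVERDMzNEMzMzMzMzNERmZlVEQzMzMzMzMzMzMzNE"/>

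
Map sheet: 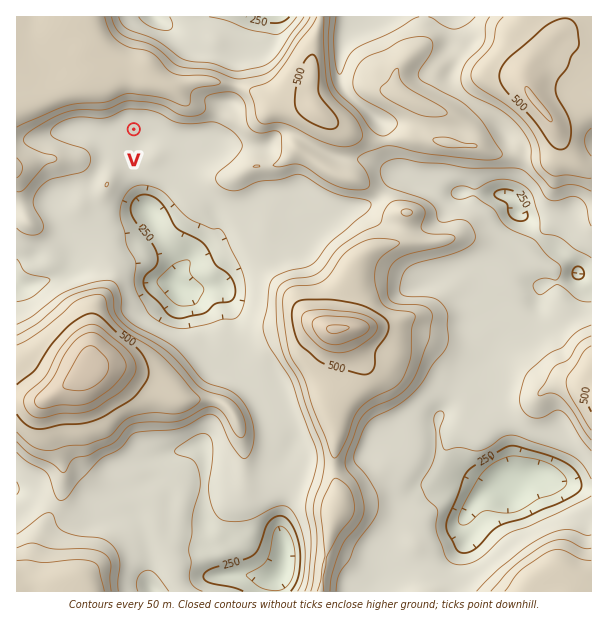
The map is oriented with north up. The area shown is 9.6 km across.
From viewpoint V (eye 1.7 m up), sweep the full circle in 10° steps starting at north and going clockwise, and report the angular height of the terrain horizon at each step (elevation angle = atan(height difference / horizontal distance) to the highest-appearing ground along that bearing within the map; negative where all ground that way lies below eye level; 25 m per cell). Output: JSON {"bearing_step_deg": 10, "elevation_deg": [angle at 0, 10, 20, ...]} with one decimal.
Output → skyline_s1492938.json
{"bearing_step_deg": 10, "elevation_deg": [12.5, 12.8, 12.5, 11.9, 10.9, 9.8, 8.6, 6.9, 4.1, 3.2, 2.2, 2.1, 2.2, 3.3, 2.8, 1.2, 1.2, 2.1, 3.5, 5.1, 3.4, 1.4, 0.8, 1.6, 2.6, 3.8, 3.1, 3.5, 5.4, 6.8, 8.5, 10.6, 12.0, 12.5, 12.4, 12.3]}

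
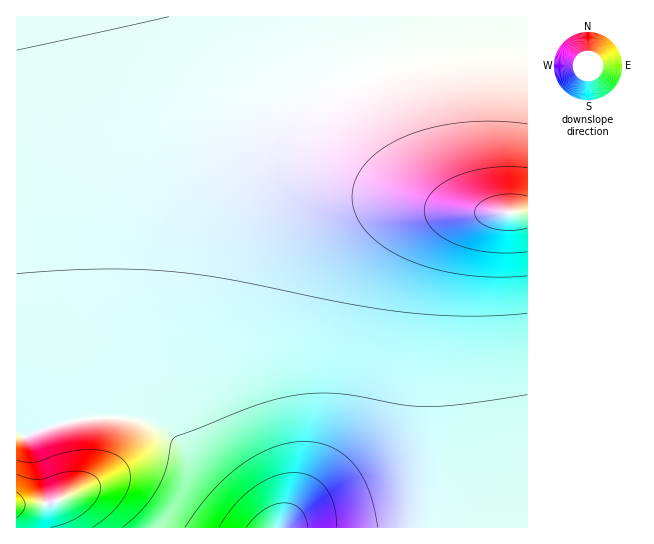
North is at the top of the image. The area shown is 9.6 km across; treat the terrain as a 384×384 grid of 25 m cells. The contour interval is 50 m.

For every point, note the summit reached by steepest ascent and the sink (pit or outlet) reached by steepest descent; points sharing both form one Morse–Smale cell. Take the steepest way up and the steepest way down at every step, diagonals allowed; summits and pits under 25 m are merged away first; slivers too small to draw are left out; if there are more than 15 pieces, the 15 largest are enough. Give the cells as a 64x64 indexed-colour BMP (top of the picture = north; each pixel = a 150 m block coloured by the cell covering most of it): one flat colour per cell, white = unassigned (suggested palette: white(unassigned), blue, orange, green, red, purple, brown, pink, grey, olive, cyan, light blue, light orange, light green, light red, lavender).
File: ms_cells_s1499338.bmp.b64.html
<image width="64" height="64" href="data:image/bmp;base64,Qk12CAAAAAAAAHYAAAAoAAAAQAAAAEAAAAABAAQAAAAAAAAIAAATCwAAEwsAABAAAAAAAAAA////ALR3HwAOf/8ALKAsACgn1gC9Z5QAS1aMAMJ34wB/f38AIr28AM++FwDox64AeLv/AIrfmACWmP8A1bDFACIiIiIiIiIiIiIiIiIiIhERERERERERERERERERERERIiIiIiIiIiIiIiIiIiIhEREREREREREREREREREREREiIiIiIiIiIiIiIiIiIhERERERERERERERERERERERESIiIiIiIiIiIiIiIiIhERERERERERERERERERERERERIiIiIiIiIiIiIiIiIREREREREREREREREREREREREREiIiIiIiIiIiIiIiIRERERERERERERERERERERERERESIiIiIiIiIiIiIiIRERERERERERERERERERERERERERIiIiIiIiIiIiIiIhEREREREREREREREREREREREREREiIiIiIiIiIiIiIhERERERERERERERERERERERERERESIiIiIiIiIiIiIhERERERERERERERERERERERERERERIiIiIiIiIiIiIhEREREREREREREREREREREREREREREiIiIiIiIiIiIhERERERERERERERERERERERERERERERERIiIiIiIiIhERERERERERERERERERERERERERERERERERESIiIiERERERERERERERERERERERERERERERERERERERERERERERERERERERERERERERERERERERERERERERERERERERERERERERERERERERERERERERERERERERERERERERERERERERERERERERERERERERERERERERERERERERERERERERERERERERERERERERERERERERERERERERERERERERERERERERERERERERERERERERERERERERERERERERERERERERERERERERERERERERERERERERERERERERERERERERERERERERERERERERERERERERERERERERERERERERERERERERERERERERERERERERERERERERERERERERERERERERERERERERERERERERERERERERERERERERERERERERERERERERERERERERERERERERERERERERERERERERERERERERERERERERERERERERERERERERERERERERERERERERERERERERERERERERERERERERERERERERERERERERERERERERERERERERERERERERERERERERERERERERERERERERERERERERERERERERERERERERERERERERERERERERERERERERERERERERERERERERERERERERERERERERERERERERERERERERERERERERERERERERERERERERERERERERERERERERERERERERERERERERERERERERERERERERERERERERERERERERERERERERERERERERERERERERERERERERERERERERERERERERERERERERERERERERERERERERERERERERERERERERERERERERERERERERERERERERERERERERERERERERERERERERERERERERERERERERERERERERERERERERERERERERERERERERERERERERERERERERERERERERERERERERERERERERERERERERERERERERERERERERERERERERERERERERERERERERERERERERERERERERERERERERERERERERERERERERERERERERERERERERERERERERERERERERERERERERERERERERERERERERERERERERERERERERERERERERERERERERERERERERERERERERERERERERERERERERERERERERERERERERERERERERERERERERERERERERERERERERERERERERERERERERERERERERERERERERERERERERERERERERERERERERERERERERERERERERERERERERERERERERERERERERERERERERERERERERERERERERERERERERERERERERERERERERERERERERERERERERERERERERERERERERERERERERERERERERERERERERERERERERERERERERERERERERERERERERERERERERERERERERERERERERERERERERERERERERERERERERERERERERERERERERERERERERERERERERERERERERERERERERERERERERERERERERERERERERERERERERERERERERERERERERERERERERERERERERERERERERERERERERERERERERERERERERERERERERERERERERERERERERERERERERERERERERERERERERERERERERERERERERERERERERERERERERERERERERERERERERERERERERERERERERERERERERERERERERERERERERERERERERERERERERERERERERERERERERERERERERERERERERERERERERERERERERERERERERERERERERERERERERERERERERERERERERERERERERERERERERERERERERERERERERERERERERERERERERERERERERERERERERERERERERERERERERERERERERERERERERERERERERERERERERERERERERERERERERERERERERERERERERERERERERERERERERERERERERERERERERERERERERERERERERERERERERERERERERERERERERERERERERERERERER"/>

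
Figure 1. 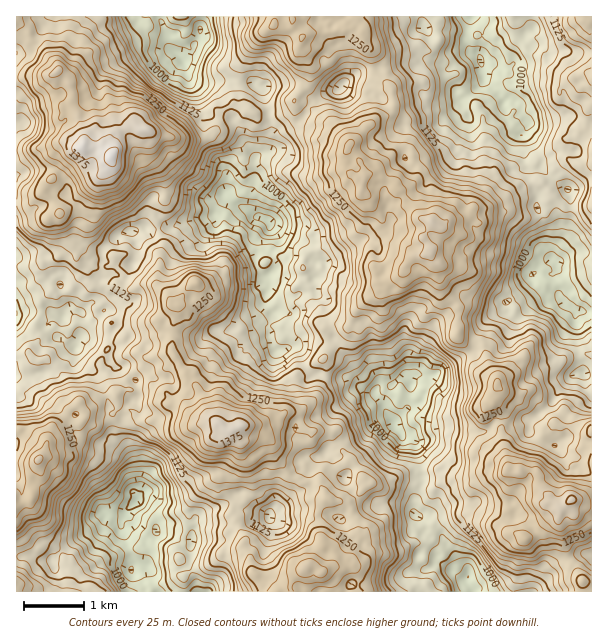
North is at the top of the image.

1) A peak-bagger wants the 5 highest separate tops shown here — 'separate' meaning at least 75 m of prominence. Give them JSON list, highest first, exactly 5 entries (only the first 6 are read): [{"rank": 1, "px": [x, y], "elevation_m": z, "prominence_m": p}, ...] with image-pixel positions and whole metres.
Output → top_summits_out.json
[{"rank": 1, "px": [111, 156], "elevation_m": 1440, "prominence_m": 578}, {"rank": 2, "px": [231, 431], "elevation_m": 1393, "prominence_m": 270}, {"rank": 3, "px": [572, 500], "elevation_m": 1384, "prominence_m": 266}, {"rank": 4, "px": [432, 222], "elevation_m": 1368, "prominence_m": 181}, {"rank": 5, "px": [39, 459], "elevation_m": 1357, "prominence_m": 185}]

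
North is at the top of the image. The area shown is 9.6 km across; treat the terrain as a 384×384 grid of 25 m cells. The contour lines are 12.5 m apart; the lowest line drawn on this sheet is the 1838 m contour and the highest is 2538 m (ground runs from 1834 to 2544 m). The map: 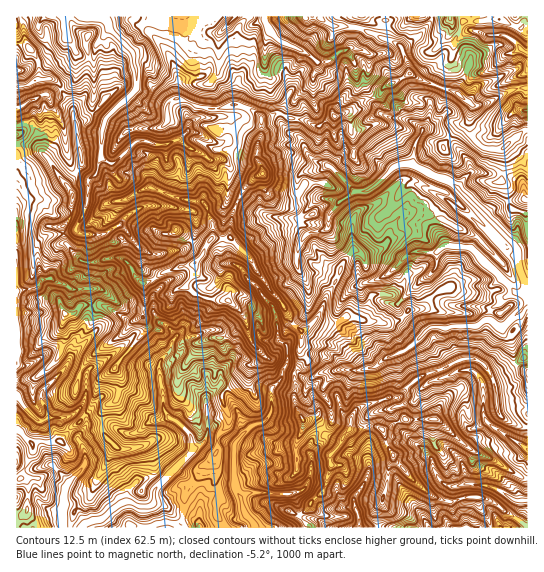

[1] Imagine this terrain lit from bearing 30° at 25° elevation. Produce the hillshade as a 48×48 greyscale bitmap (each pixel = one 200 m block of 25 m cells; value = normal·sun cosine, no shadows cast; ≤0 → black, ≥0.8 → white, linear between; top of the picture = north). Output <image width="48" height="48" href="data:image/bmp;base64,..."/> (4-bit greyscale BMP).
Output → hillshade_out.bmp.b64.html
<image width="48" height="48" href="data:image/bmp;base64,Qk32BAAAAAAAAHYAAAAoAAAAMAAAADAAAAABAAQAAAAAAIAEAAATCwAAEwsAABAAAAAAAAAAAAAAABEREQAiIiIAMzMzAERERABVVVUAZmZmAHd3dwCIiIgAmZmZAKqqqgC7u7sAzMzMAN3d3QDu7u4A////AIiqh2aJvLuphmmqUgAWd4ogJGlFMyBySpmoh1aJuqmHdnmoQASmZ5oBN5cjIxNWvYl4hlZ4h4hnd3mnVq2pZ4U0epIGqXrOyWd5h3ZmZ3d4d4qmZVRXVlJliTCe283ZU4ipd3dmZ2eJd4mVMhEVQ0VldRn8Z3ZTNJioVYZlVGZ4iImFRWVVInp0Qp7UNSJFi3Z1RnRERFZnmIqFVUOFJ5pzJ+2CdSaazEd1elJHiHd4l4mHVEV0SHZSPNo0YpzMynupqEN7qqq7ZYdneYVUaIZSa5QkO+3bUc26p1WIerzINnZ3emI2iod3u1REvryRJeqHVVZliIpyWGaDN0Bbqmuqyqub2okjmoRiI2Rnh3gziFdiWDGt2ZzLqcy8qJhIqiRVVWRneKhGlldDmDWsyd7tvMq7uahZq0ZWeGVGirdXdmY0dUabvO7t3cmZq8daq3h2eFZnq6dWZlQ0MBhmibq7zLqamYOLunZ2Z2Z5iIZnZEJDAngmd2Z4q7y6iHjMpzNWVnZndVV2VCIgLeU5h2ZmZ5qqu83cpzVFVnd3dkVVRUUAvMA3h3ZlM2mrzd3cmEVVVWd2VVczMzICmHBpiHdUVmZ4mqu5iURVVmVWZZQAAAAGjEK7iZeImoUzRWiHiURUiod5dlAAAAAqvAnbqrq6uphmZnd4ikZ43KumEAEwAlWd9W/amqy6qbuod4iZmVWLp3YwADNUaJrfku7JiYqau6qpiZmpiDN1IBAAB5Z2eK37De3HeIh4qpmamry4iDQxITMQbsuZmbuQn+yWeZdniaqqm8x3mCRDN7p6/7iImHUW/rqHmqeah5qprLdqlyVVf/3d5gAkiXaP/bqJy5nLmGZ4h2aqdkVovqd6gBVXupzv7bqKunq6mIeGRHqoVFZ5t3JHRqzP2c/u26mHiXmZmYiGe8qFRmeplqMySLvMdd7KlmiJqZqpiYiJu6hUaGeGWJVpZENWeeymU3map4vLmZmrqoU1indkTKm8lTe9zvuVEoqodpqZqZq7qVNFiHdTjYm8h67svup1Faqpm5M3mazKhFV3h3Y2umq5ed3Kvcl2XMqbujFYirtzJGVmZmRKqJqVms2723Zln9qZYxSZZnYiR0JFZ2abl8pSeduthUZ1vculIjV2ZVZGhyV4d3iqiMplRTJGRWd3u7lhEjVlVneIdFiamJmreKh3dEM0ZXiIq6YzYzaIiZd2Zmiaqru6aKdpu5Z3Rod3rKiKhHmamXVFZUZ4vHmoaqlYqWaYirmb7rq8irunVUZlMViXh0Vke6l2iFis7svO7Km8q6unVGYyJrupdIU1q6mZmGq8yqq7uom7qZqod1NIvMy6moeKy6mrt4iKqZmaqYrLqIqZmnrcy6urvFesupmsuHWKqZmaqZzchpqpqr7KmImru1jLuYqrlkWamZmaqs22I4iHdrupmKuquZzLp4mpY0eZmZmau7chI1QzWMmJqby5c7y6l6qWNHmYiJmaukEBNWVom7qqqah1I7q6mcuFR4mIiHi5txABJ4ipmruqp2QhWA=="/>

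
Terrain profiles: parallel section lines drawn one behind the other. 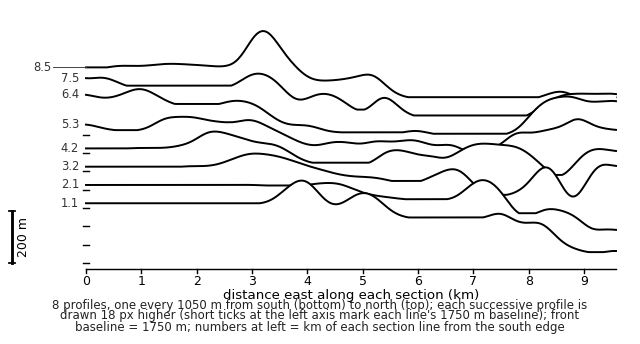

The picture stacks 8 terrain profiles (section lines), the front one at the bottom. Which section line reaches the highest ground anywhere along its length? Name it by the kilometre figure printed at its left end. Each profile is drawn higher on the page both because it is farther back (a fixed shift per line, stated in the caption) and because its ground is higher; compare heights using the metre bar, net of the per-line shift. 8.5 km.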